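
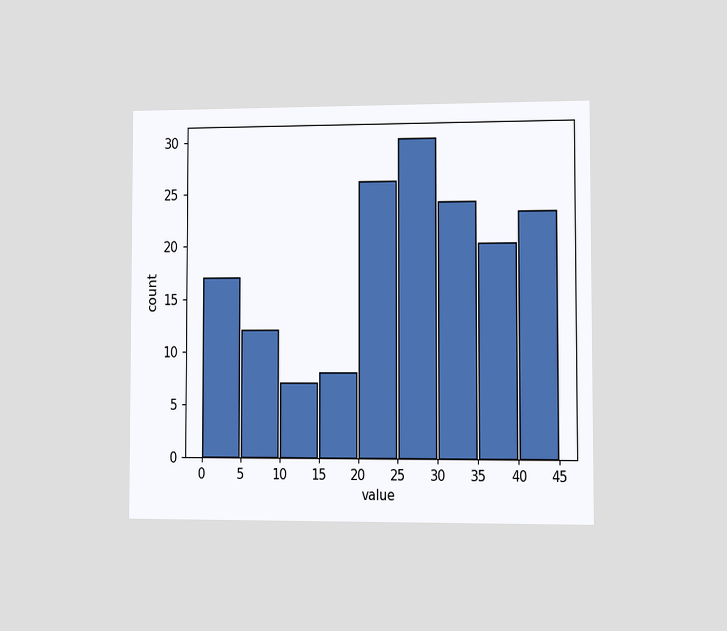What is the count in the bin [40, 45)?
23

The chart is viewed slightly from the right. The [40, 45) bin has height 23.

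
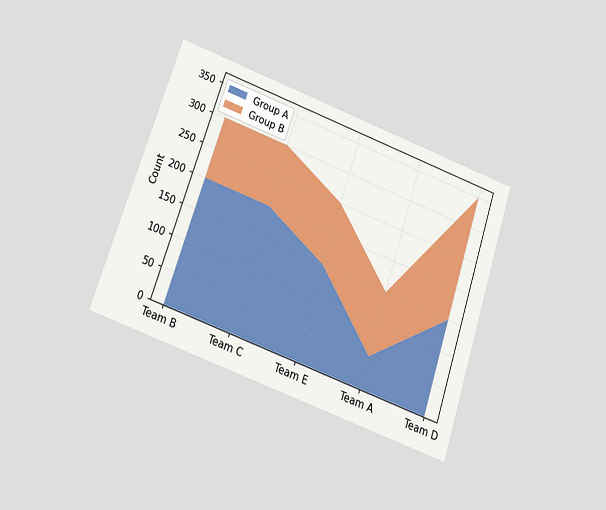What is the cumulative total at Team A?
150

The chart is tilted about 19° clockwise and viewed slightly from below. The stacked total at Team A reaches 150.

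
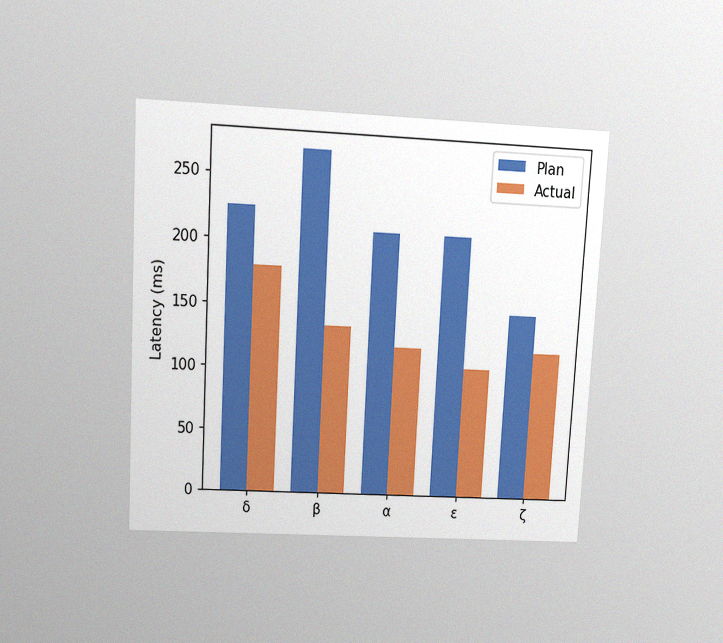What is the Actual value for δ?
180ms

The chart is tilted about 3° clockwise and viewed at a slight angle, with some photo noise. The Actual bar at δ reaches 180ms on the y-axis.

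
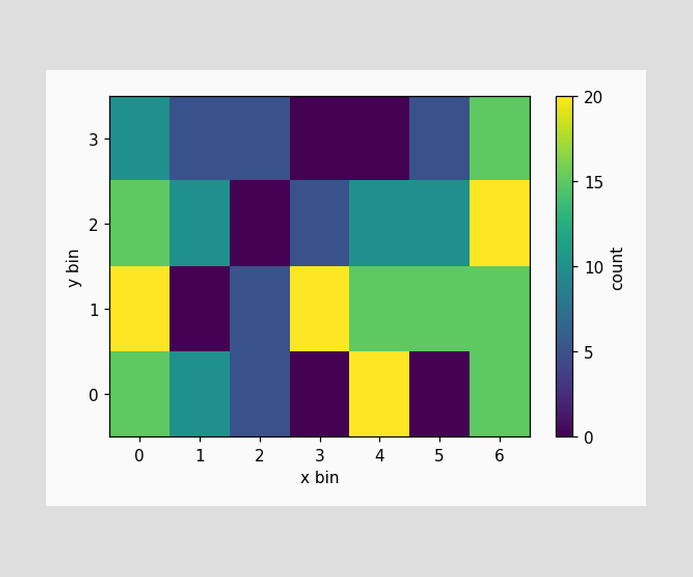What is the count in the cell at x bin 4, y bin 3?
0

Matching the cell (4, 3) against the colorbar gives 0.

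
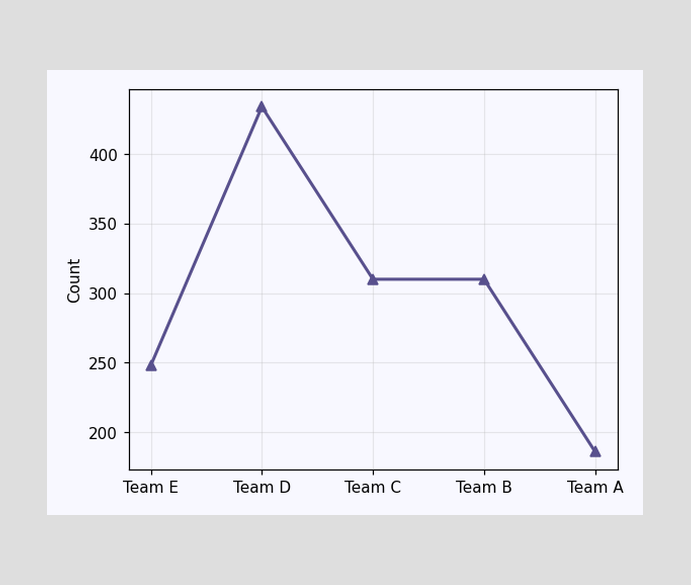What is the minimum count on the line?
186

The lowest point is at Team A, and reading across to the y-axis gives 186.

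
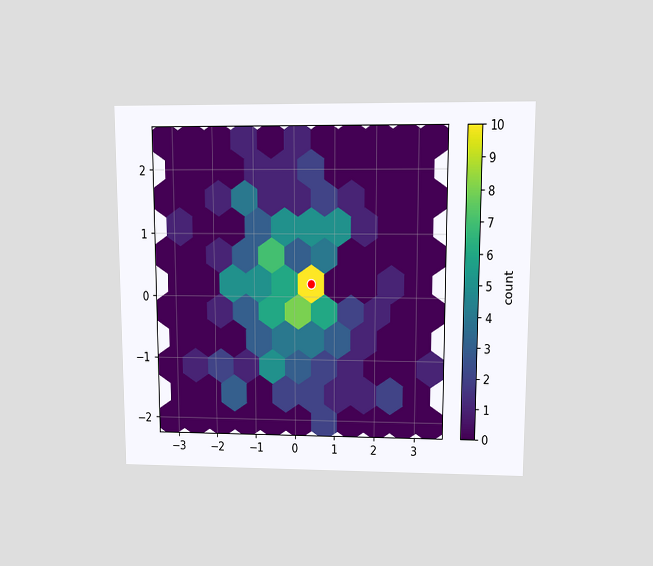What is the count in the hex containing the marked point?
The chart is viewed at a slight angle. The marked hex reads 10 on the colorbar.

10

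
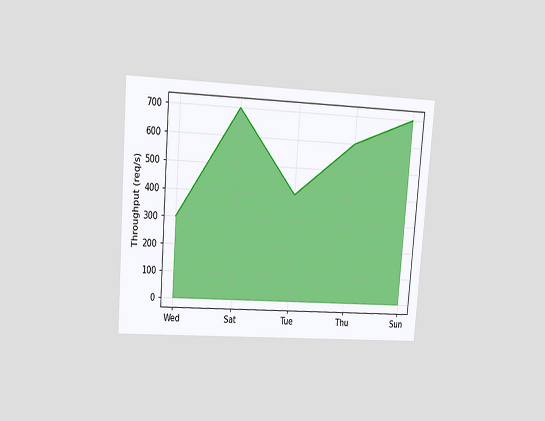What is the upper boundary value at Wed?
The chart is tilted about 4° clockwise and viewed at a slight angle. At Wed the upper boundary is at 300req/s.

300req/s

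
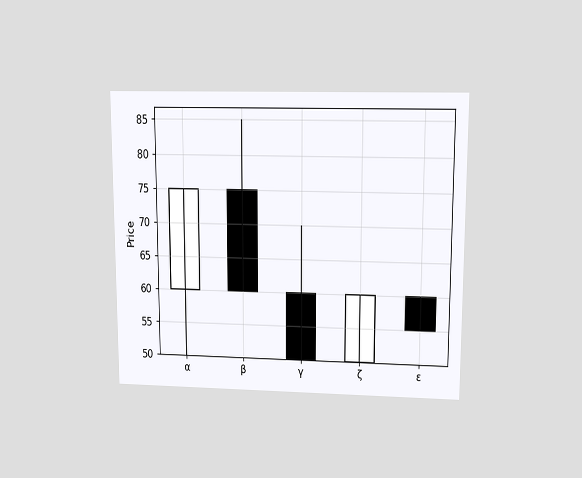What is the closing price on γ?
The chart is viewed slightly from above. The γ candle closes at 50.

50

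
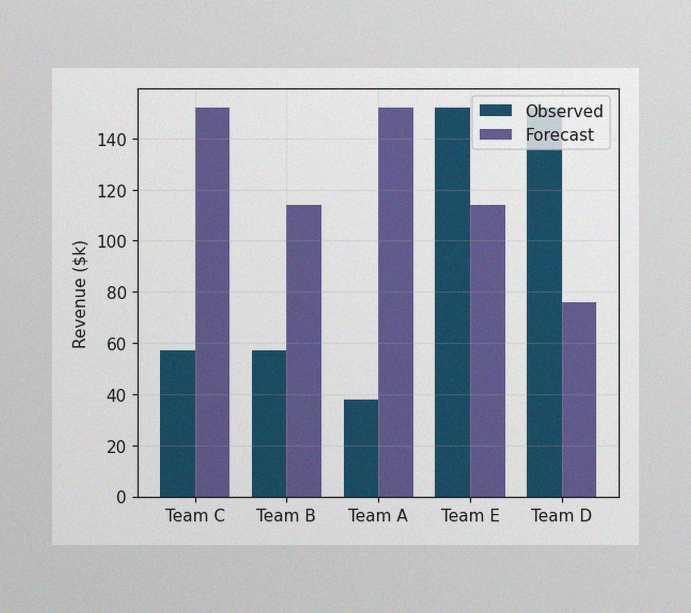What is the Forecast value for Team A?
$152k

The image has some photo noise and uneven lighting. The Forecast bar at Team A reaches $152k on the y-axis.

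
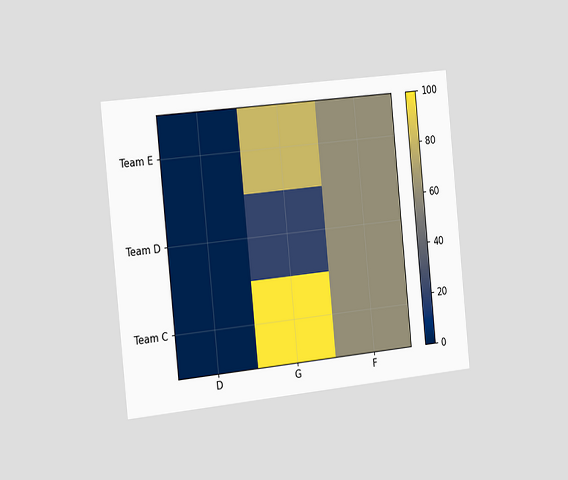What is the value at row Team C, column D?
The chart is tilted about 6° counter-clockwise and viewed slightly from the left. Matching cell (Team C, D) against the colorbar gives 0.

0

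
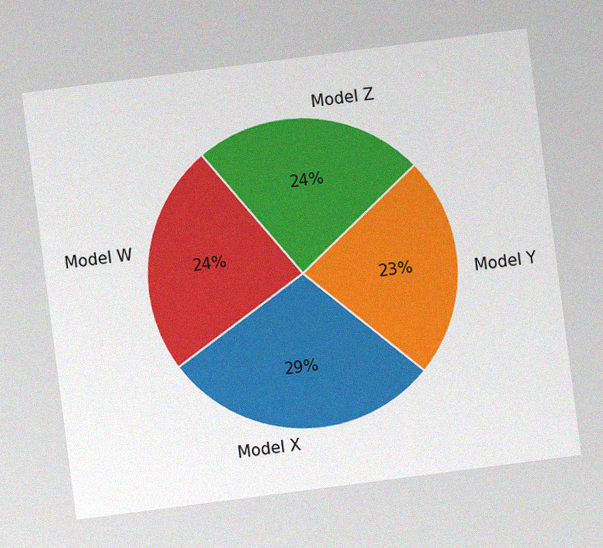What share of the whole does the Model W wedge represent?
The chart is tilted about 7° counter-clockwise, with some photo noise. The Model W slice takes up 24% of the pie.

24%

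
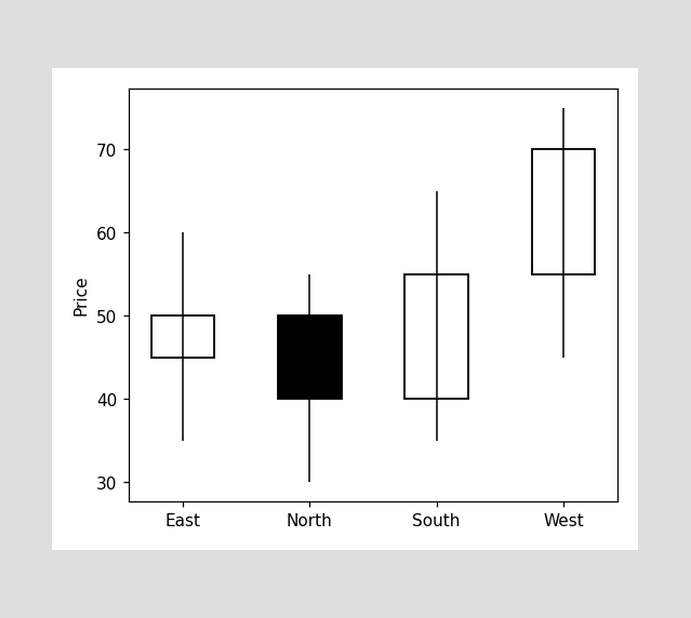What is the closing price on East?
50

The East candle closes at 50.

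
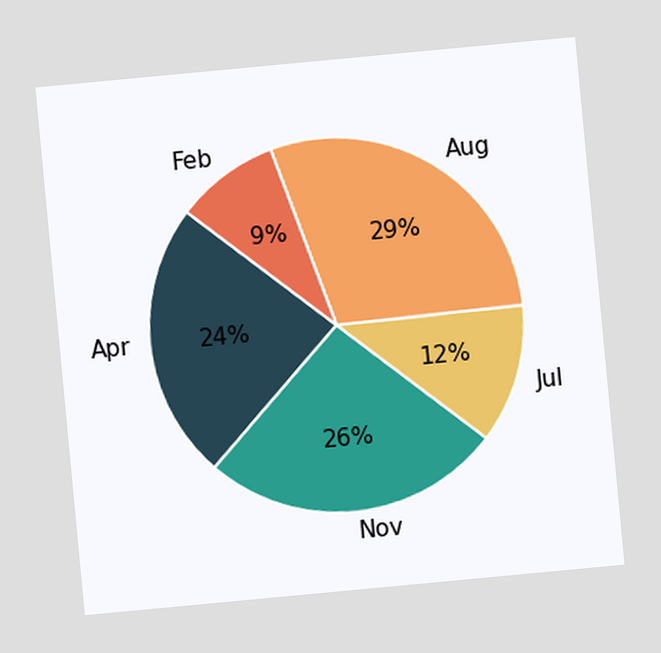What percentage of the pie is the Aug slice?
The chart is tilted about 5° counter-clockwise. The Aug slice takes up 29% of the pie.

29%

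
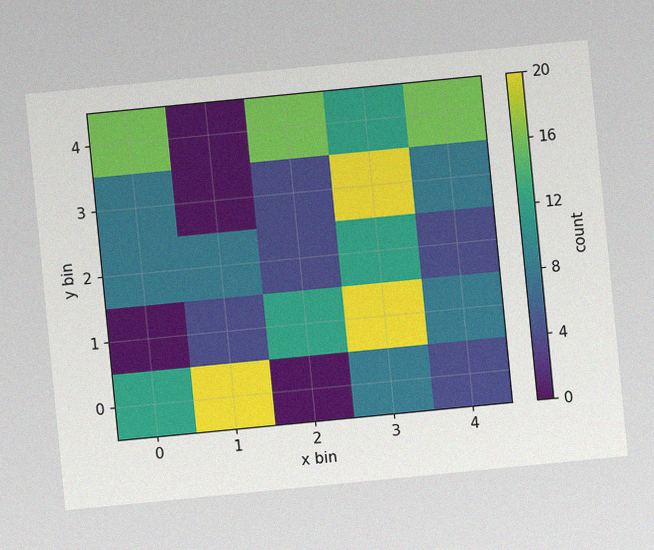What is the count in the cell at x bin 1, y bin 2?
8

The chart is tilted about 6° counter-clockwise, with some photo noise. Matching the cell (1, 2) against the colorbar gives 8.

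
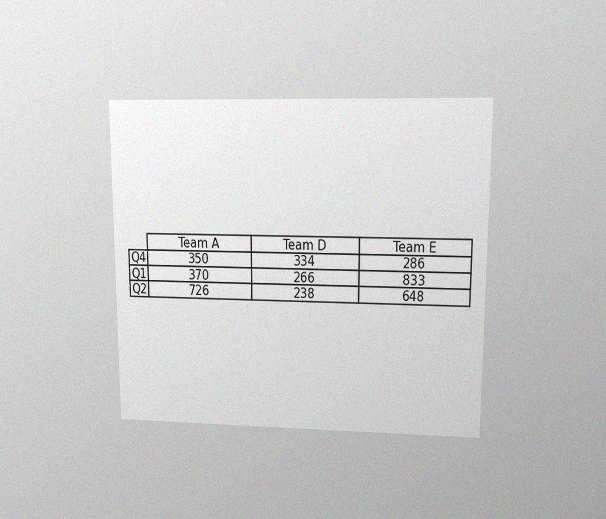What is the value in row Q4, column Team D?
The chart is viewed at a slight angle, with some photo noise. The (Q4, Team D) cell reads 334.

334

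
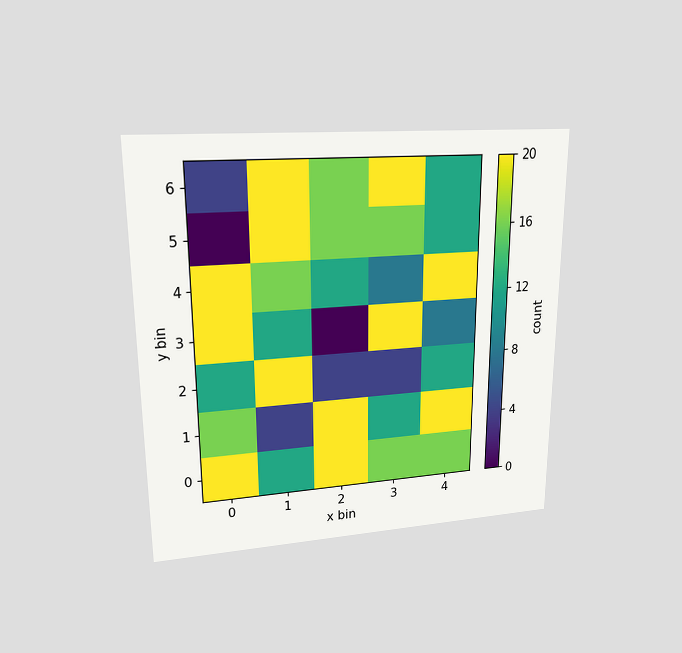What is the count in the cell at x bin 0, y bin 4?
20

The chart is viewed at a slight angle. Matching the cell (0, 4) against the colorbar gives 20.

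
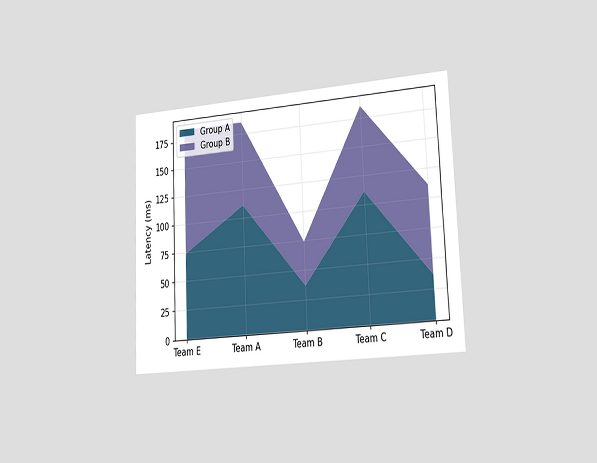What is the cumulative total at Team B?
74ms

The chart is tilted about 2° counter-clockwise and viewed slightly from the right. The stacked total at Team B reaches 74ms.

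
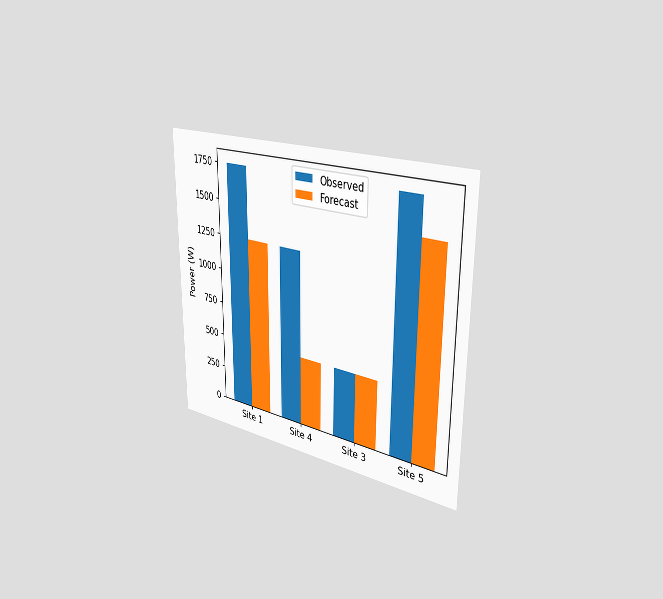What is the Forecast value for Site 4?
500W

The chart is viewed slightly from the right. The Forecast bar at Site 4 reaches 500W on the y-axis.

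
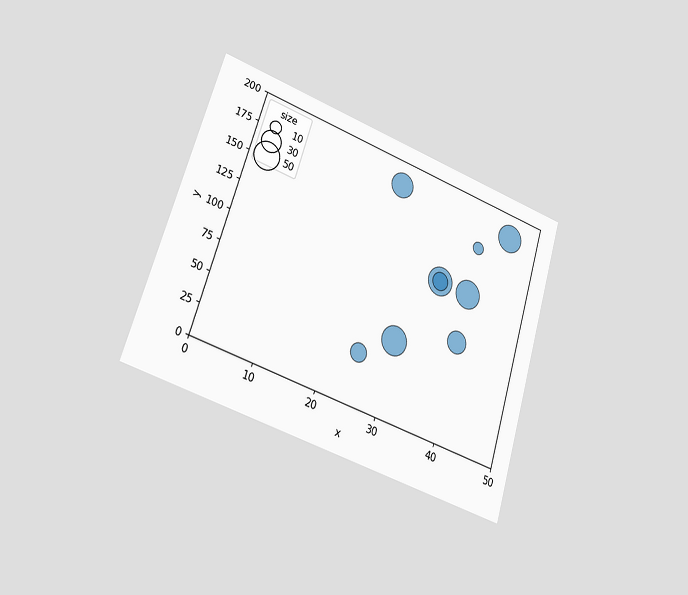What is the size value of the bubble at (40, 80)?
The chart is tilted about 17° clockwise and viewed slightly from the left. Matching the bubble at (40, 80) against the size legend gives 30.

30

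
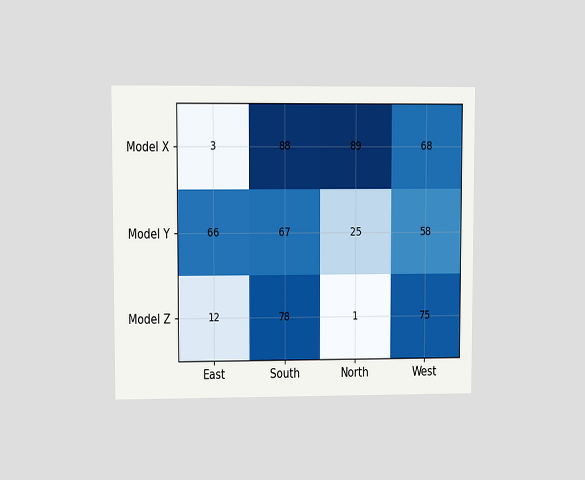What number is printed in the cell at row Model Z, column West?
75

The chart is viewed at a slight angle. The (Model Z, West) cell reads 75.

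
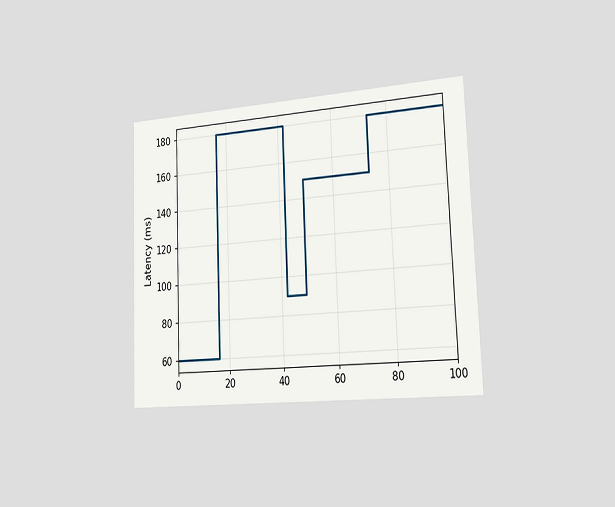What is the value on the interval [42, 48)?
The chart is tilted about 2° counter-clockwise and viewed slightly from the right. On [42, 48) the step sits at 90ms.

90ms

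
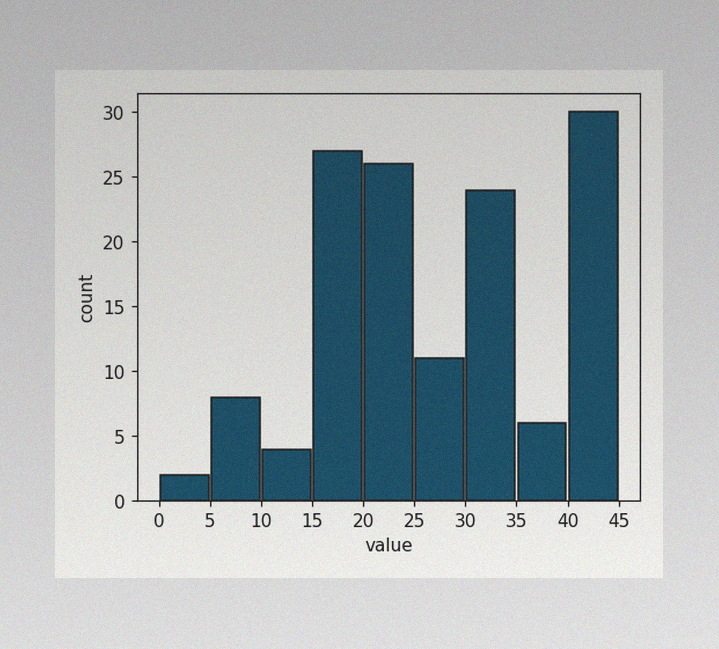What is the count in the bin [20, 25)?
26

The image has some photo noise and uneven lighting. The [20, 25) bin has height 26.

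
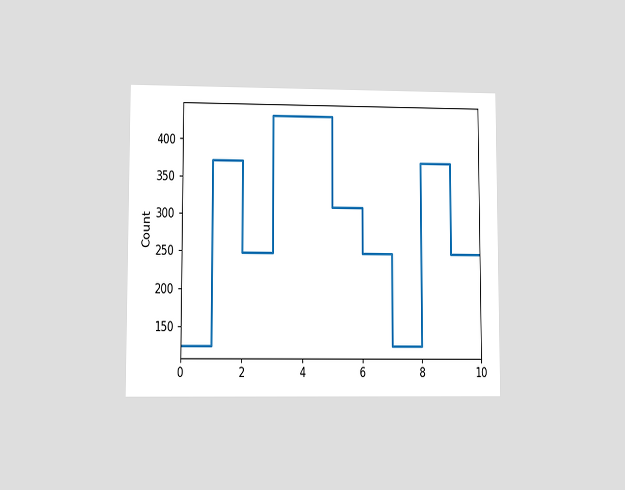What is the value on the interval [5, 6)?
The chart is viewed at a slight angle. On [5, 6) the step sits at 310.

310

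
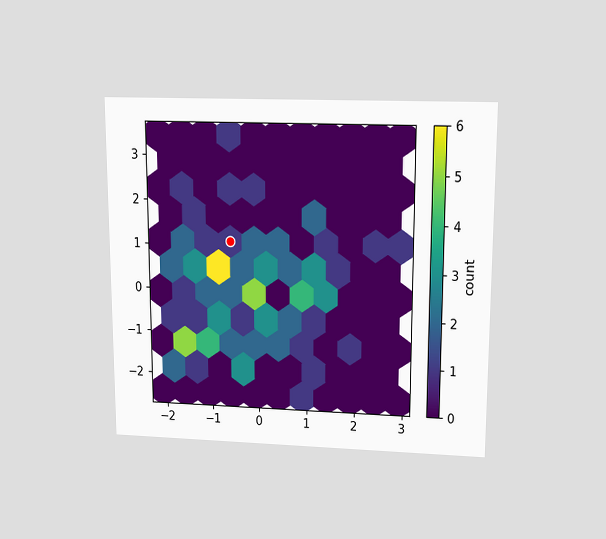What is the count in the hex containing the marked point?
The chart is viewed slightly from above. The marked hex reads 1 on the colorbar.

1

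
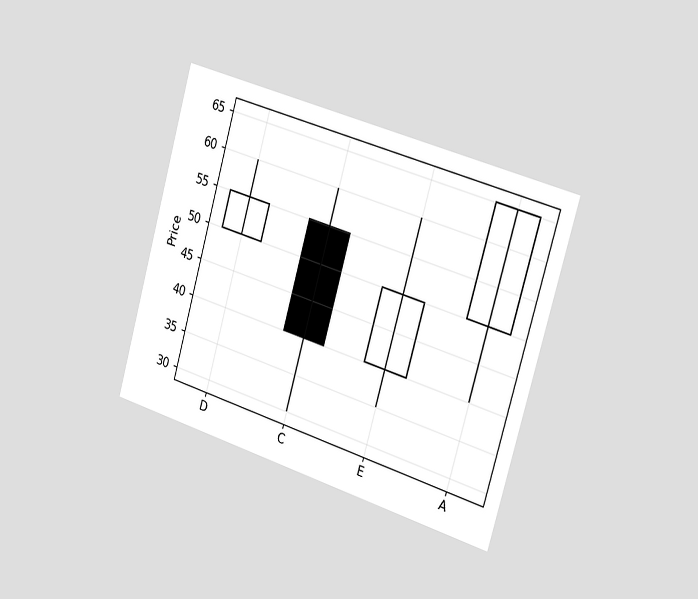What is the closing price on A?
65

The chart is tilted about 16° clockwise and viewed slightly from the right. The A candle closes at 65.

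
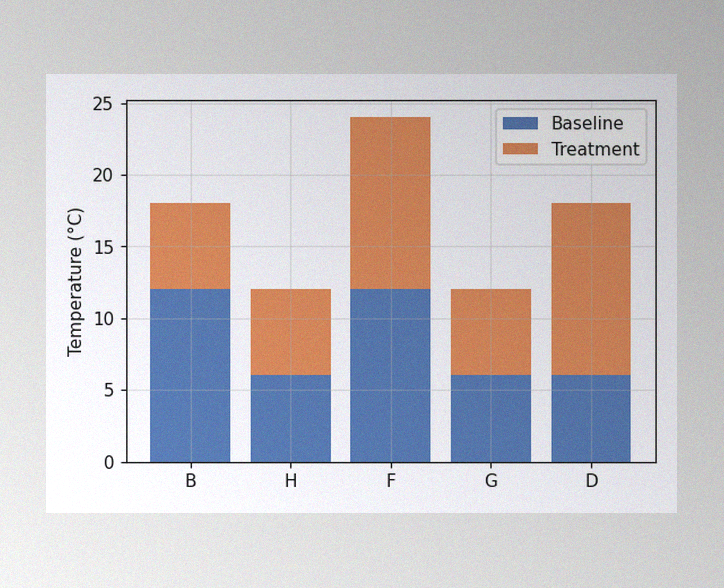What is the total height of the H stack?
12°C

The image has some photo noise and uneven lighting. The H stack's top reaches 12°C on the y-axis.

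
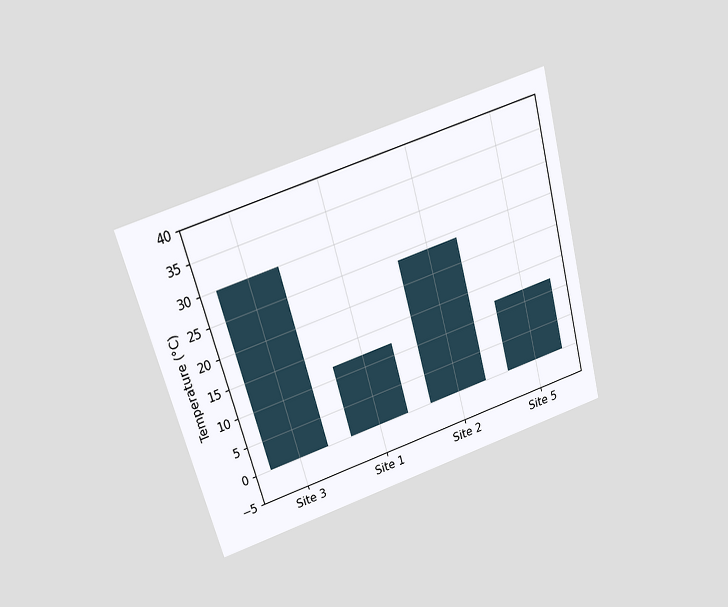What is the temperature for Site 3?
30°C

The chart is tilted about 16° counter-clockwise and viewed slightly from above. Reading along the chart's y-axis, the Site 3 bar reaches 30°C.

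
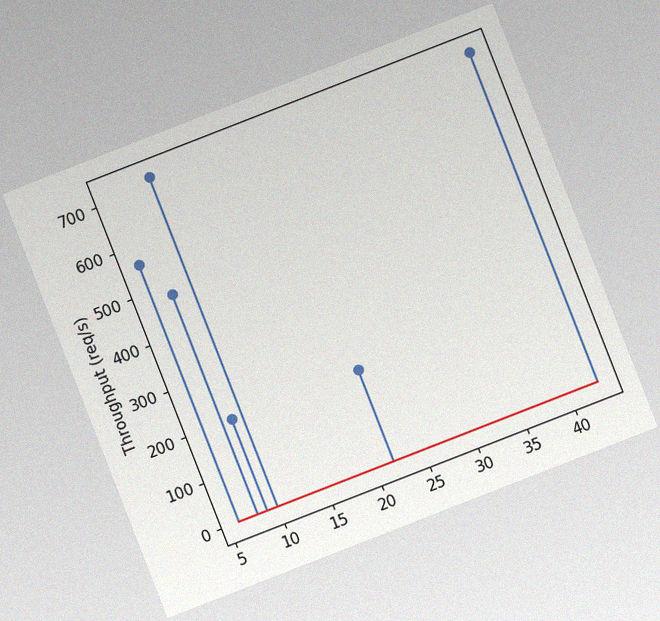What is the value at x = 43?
The chart is tilted about 21° counter-clockwise, with some photo noise. The stem at x=43 reaches 720req/s.

720req/s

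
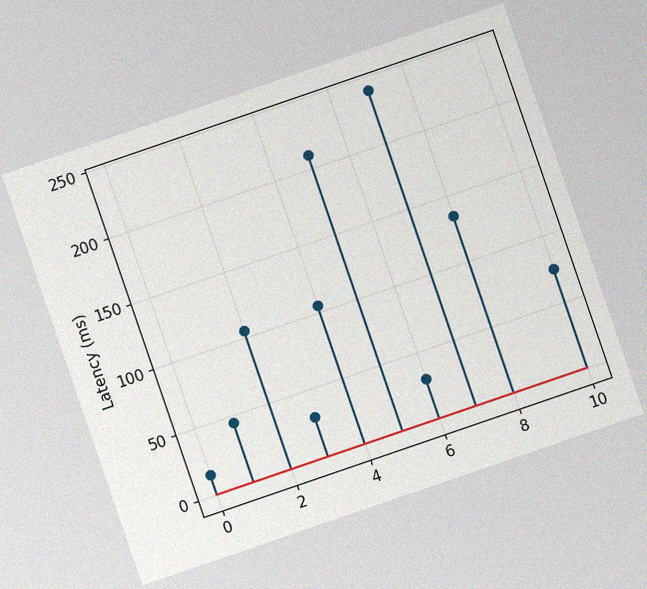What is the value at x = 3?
The chart is tilted about 19° counter-clockwise, with some photo noise. The stem at x=3 reaches 30ms.

30ms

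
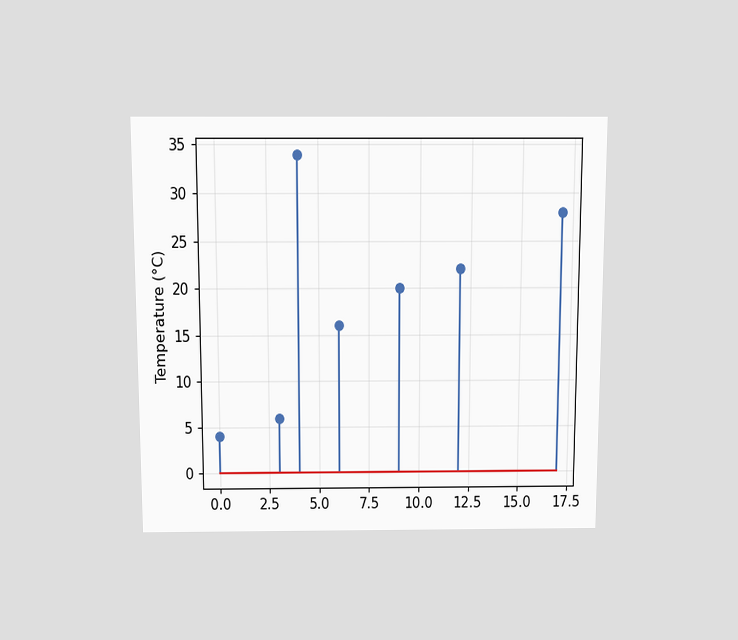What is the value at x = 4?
34°C

The chart is viewed slightly from above. The stem at x=4 reaches 34°C.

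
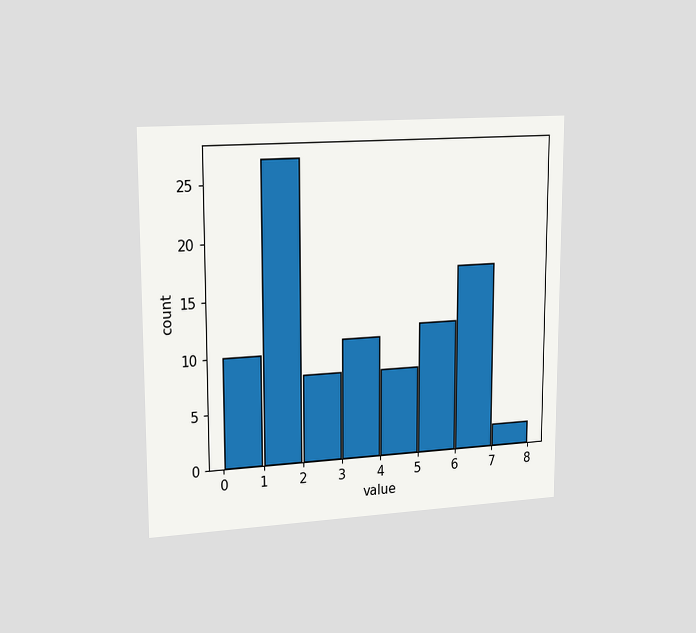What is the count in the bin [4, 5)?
The chart is viewed slightly from the left. The [4, 5) bin has height 8.

8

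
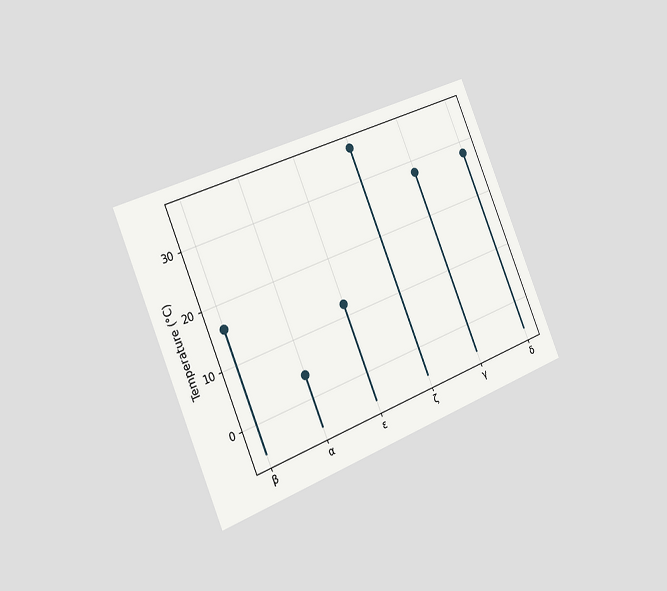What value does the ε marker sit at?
12°C

The chart is tilted about 22° counter-clockwise and viewed slightly from the left. The ε marker sits at 12°C.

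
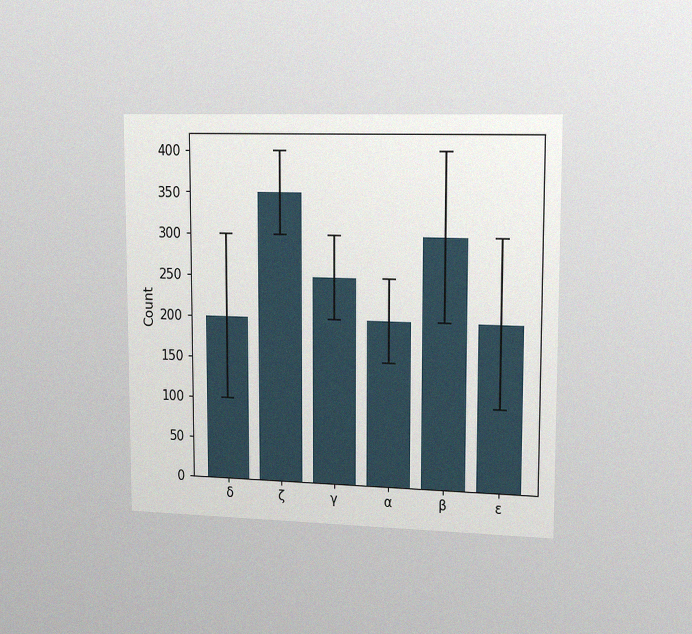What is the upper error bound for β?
The chart is viewed slightly from the right, with some photo noise. The β bar's upper whisker reaches 400.

400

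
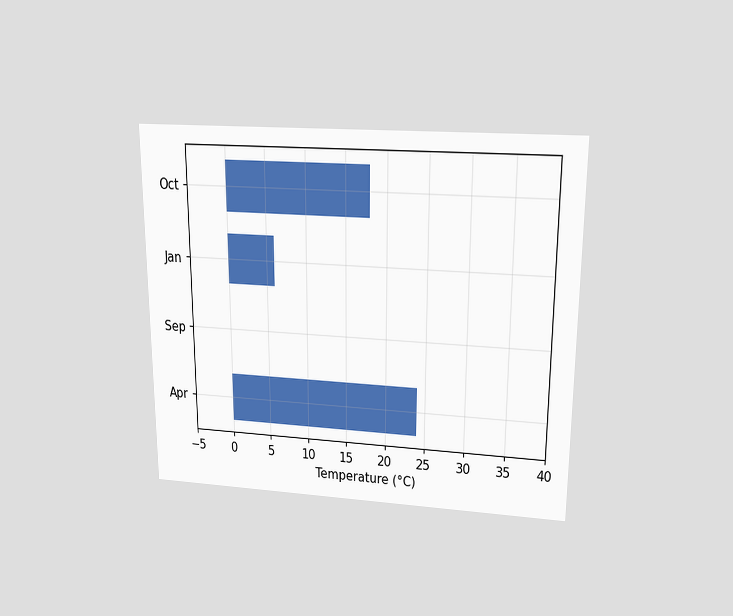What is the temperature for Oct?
The chart is viewed slightly from above. Reading along the chart's x-axis, the Oct bar reaches 18°C.

18°C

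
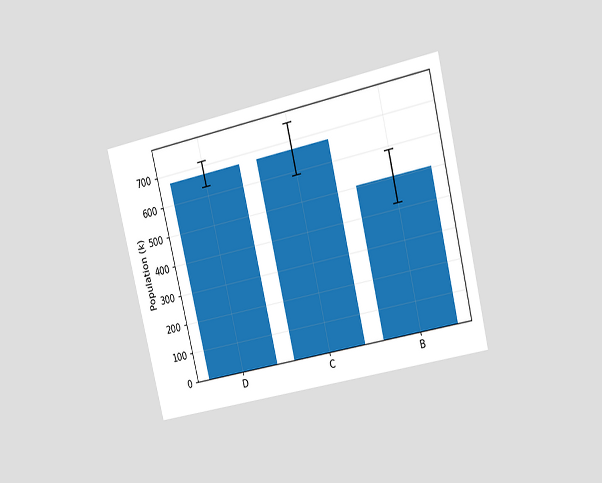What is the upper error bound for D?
714k

The chart is tilted about 14° counter-clockwise and viewed slightly from the right. The D bar's upper whisker reaches 714k.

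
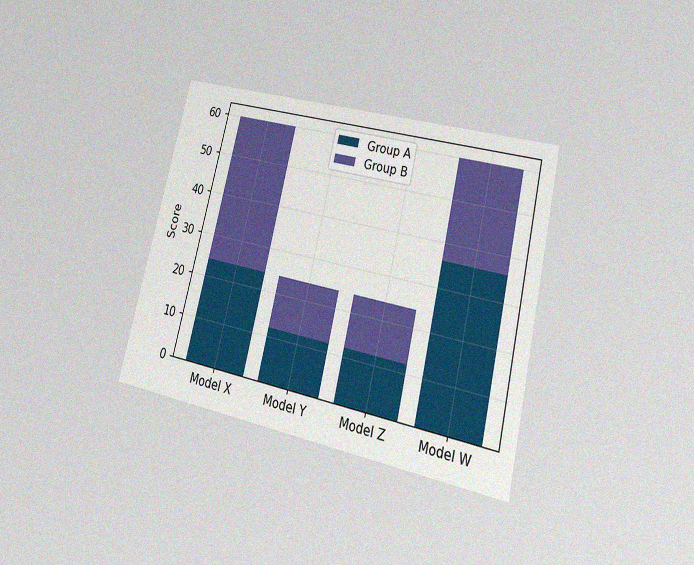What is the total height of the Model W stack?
60

The chart is tilted about 14° clockwise and viewed at a slight angle, with some photo noise. The Model W stack's top reaches 60 on the y-axis.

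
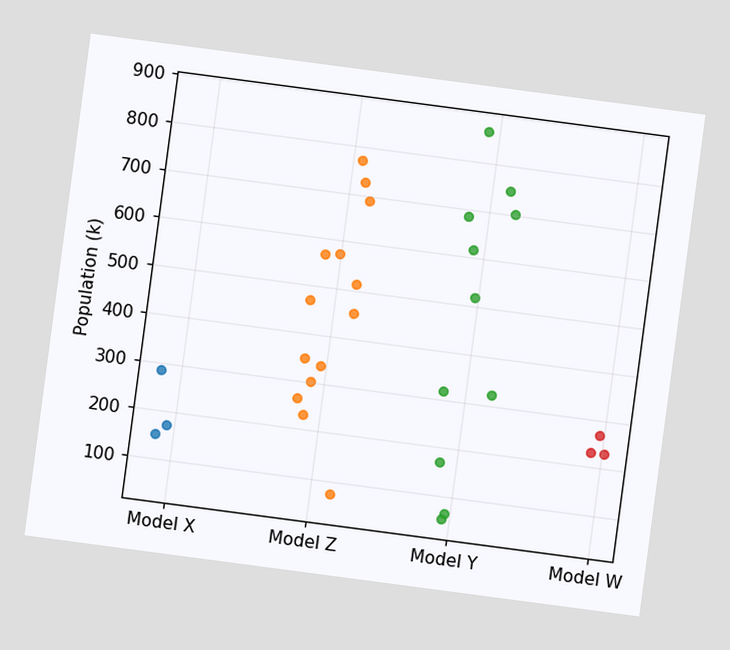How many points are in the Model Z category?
14

The chart is tilted about 8° clockwise. Counting the markers in the Model Z column gives 14.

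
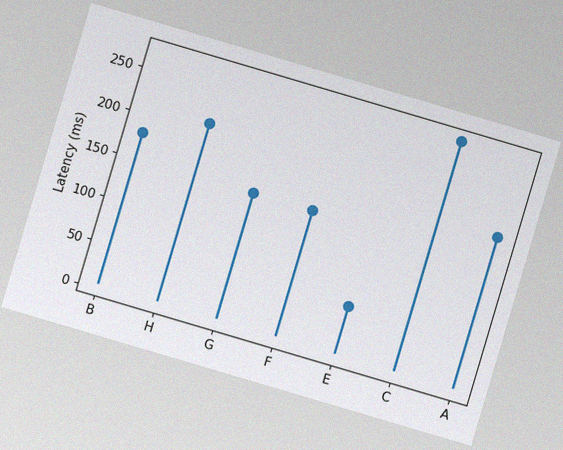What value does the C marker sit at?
270ms

The chart is tilted about 16° clockwise, with some photo noise. The C marker sits at 270ms.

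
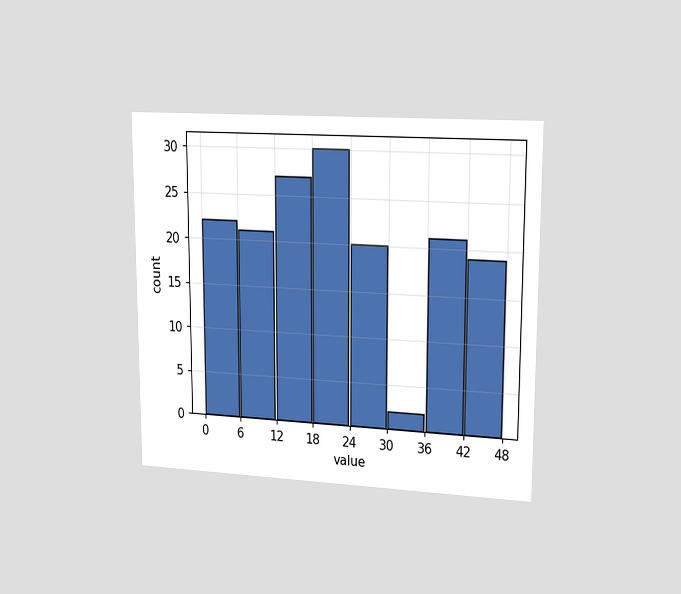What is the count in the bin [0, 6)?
The chart is viewed slightly from the right. The [0, 6) bin has height 22.

22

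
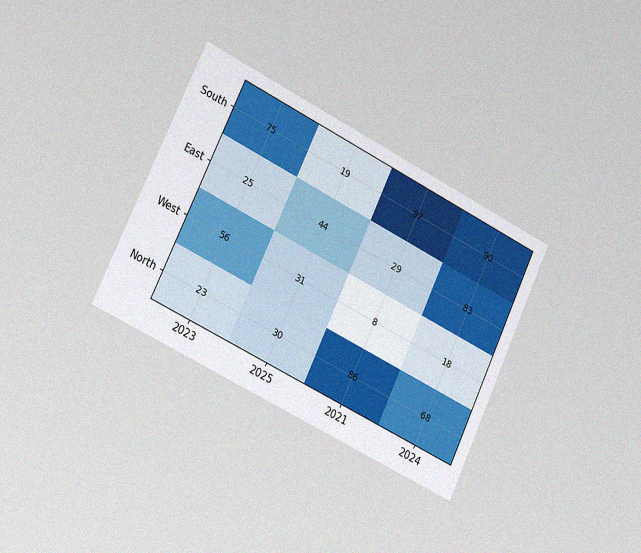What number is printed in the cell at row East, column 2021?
The chart is tilted about 26° clockwise and viewed slightly from the left, with some photo noise. The (East, 2021) cell reads 29.

29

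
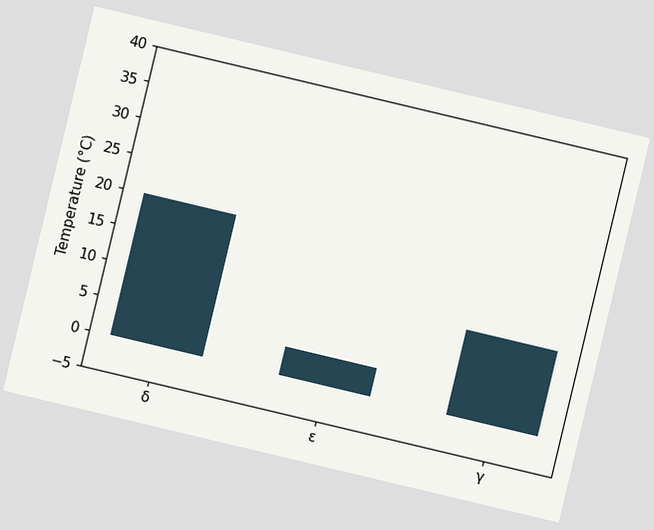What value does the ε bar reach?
The chart is tilted about 13° clockwise. Reading along the chart's y-axis, the ε bar reaches 4°C.

4°C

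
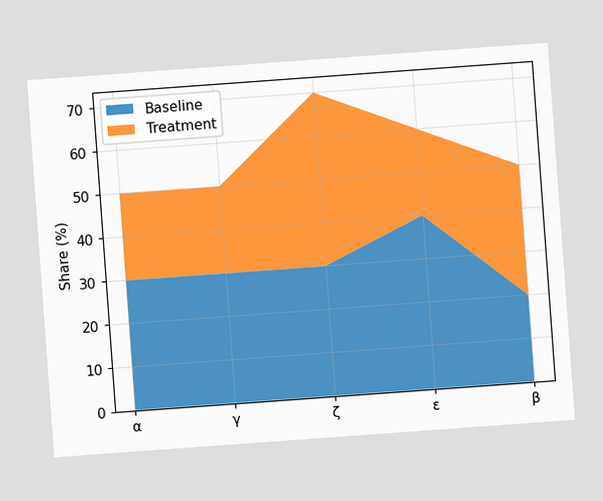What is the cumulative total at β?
50%

The chart is tilted about 4° counter-clockwise. The stacked total at β reaches 50%.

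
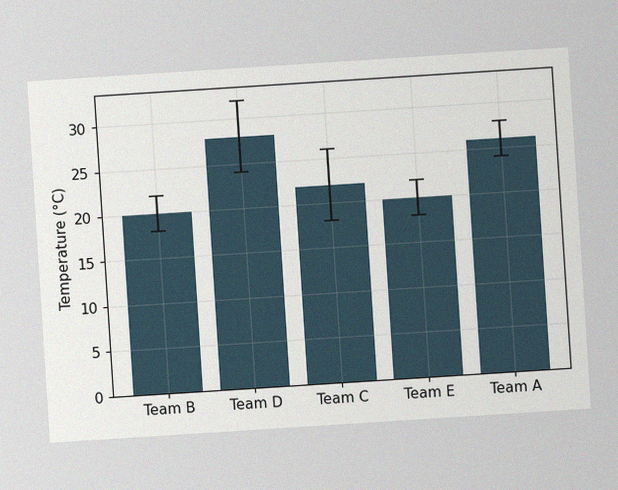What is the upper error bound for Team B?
The chart is tilted about 4° counter-clockwise, with some photo noise. The Team B bar's upper whisker reaches 22°C.

22°C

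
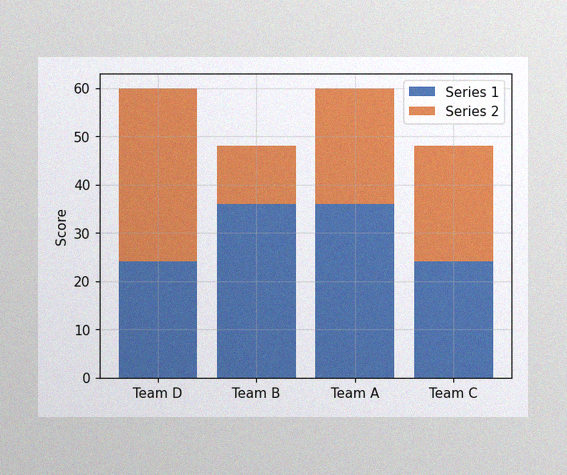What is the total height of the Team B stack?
48

The image has some photo noise and uneven lighting. The Team B stack's top reaches 48 on the y-axis.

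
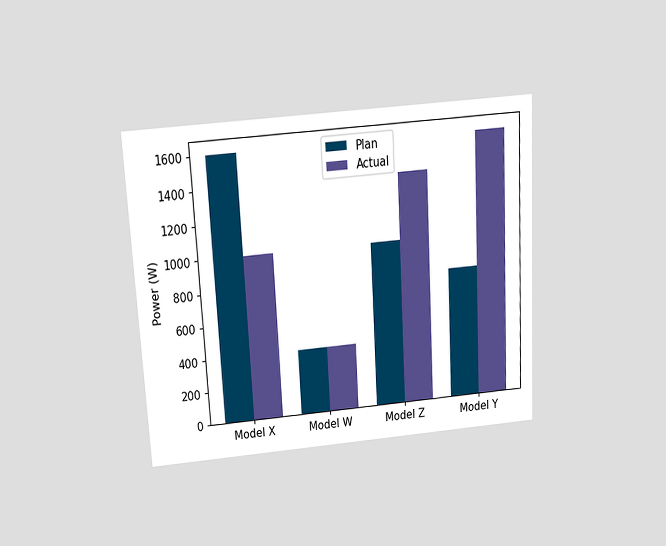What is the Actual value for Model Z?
1400W

The chart is tilted about 3° counter-clockwise and viewed slightly from above. The Actual bar at Model Z reaches 1400W on the y-axis.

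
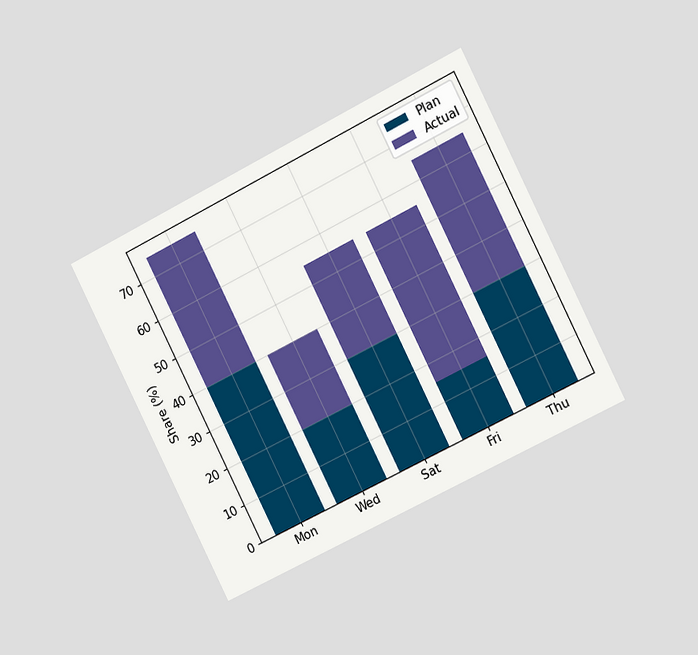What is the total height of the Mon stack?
75%

The chart is tilted about 27° counter-clockwise and viewed slightly from the right. The Mon stack's top reaches 75% on the y-axis.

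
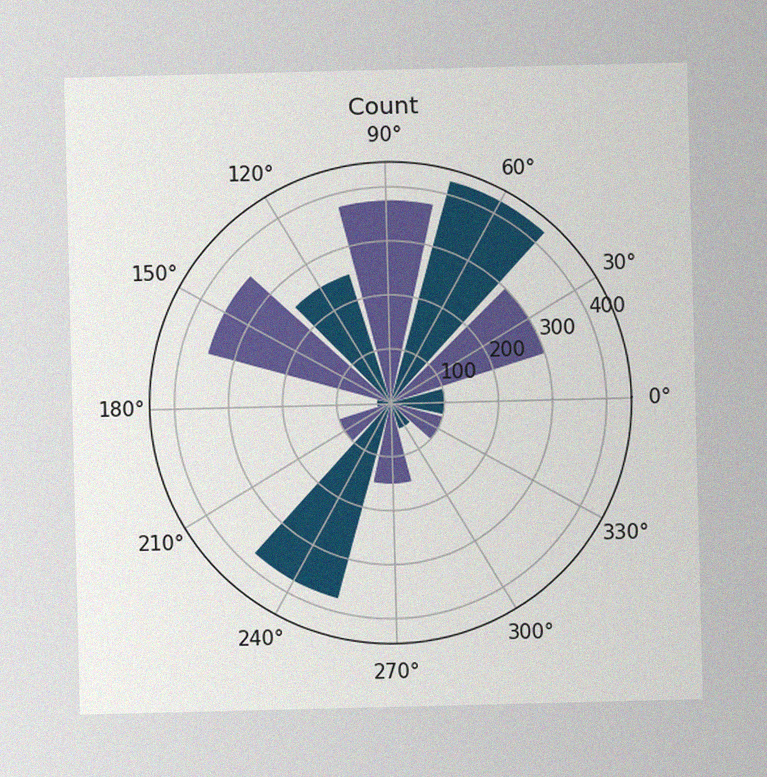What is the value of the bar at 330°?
The image has some photo noise and uneven lighting. The bar at 330° reaches 100 on the radial axis.

100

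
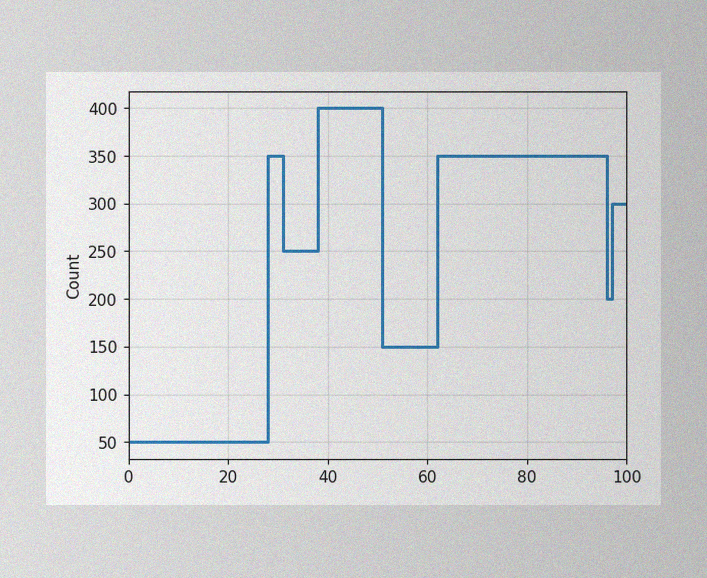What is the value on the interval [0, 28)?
The image has some photo noise and uneven lighting. On [0, 28) the step sits at 50.

50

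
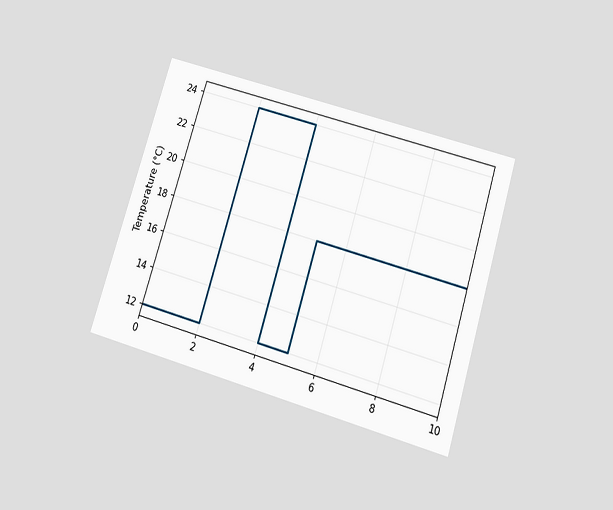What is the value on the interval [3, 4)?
The chart is tilted about 17° clockwise and viewed slightly from below. On [3, 4) the step sits at 24°C.

24°C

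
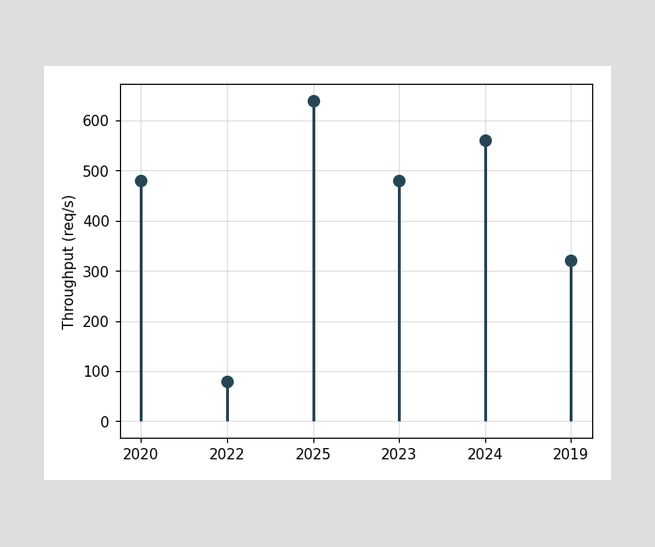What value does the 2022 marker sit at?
80req/s

The 2022 marker sits at 80req/s.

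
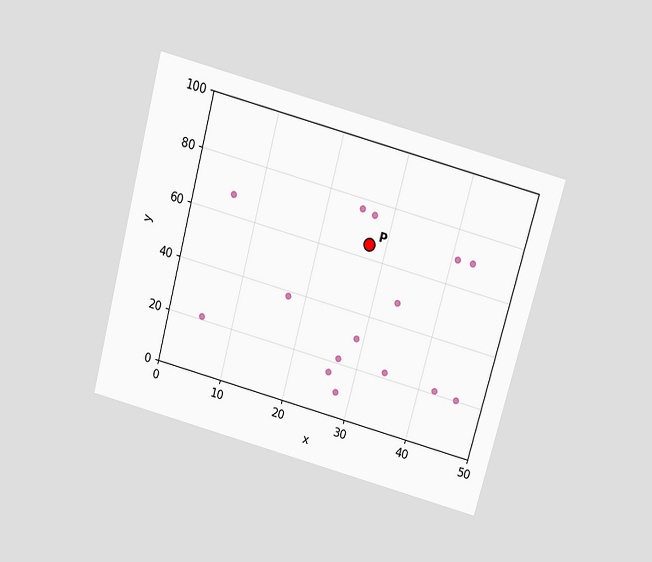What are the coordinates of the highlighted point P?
The chart is tilted about 15° clockwise and viewed slightly from above. Following the gridlines from P to each axis, P sits at (27.5, 65).

(27.5, 65)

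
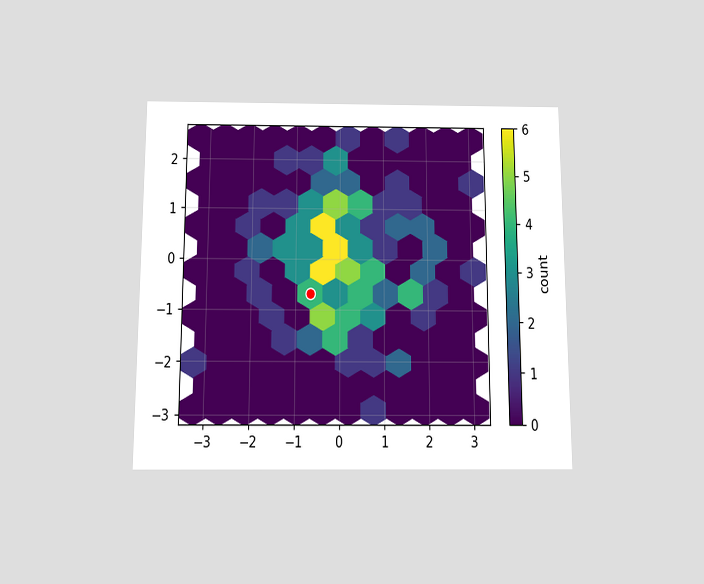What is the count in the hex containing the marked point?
The chart is viewed slightly from below. The marked hex reads 4 on the colorbar.

4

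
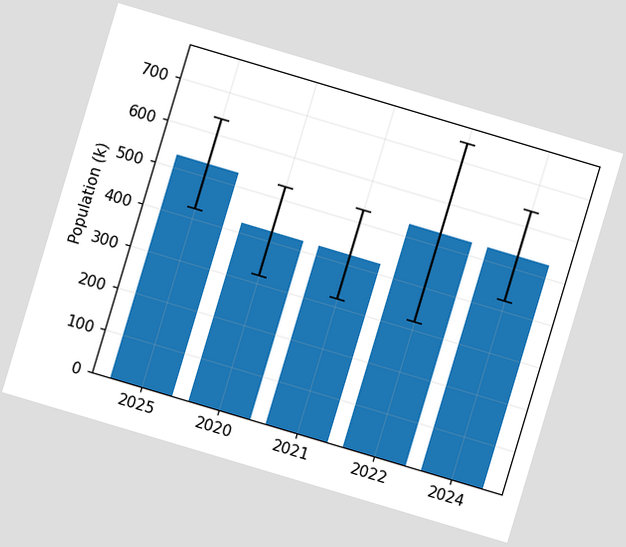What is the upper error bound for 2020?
The chart is tilted about 17° clockwise. The 2020 bar's upper whisker reaches 530k.

530k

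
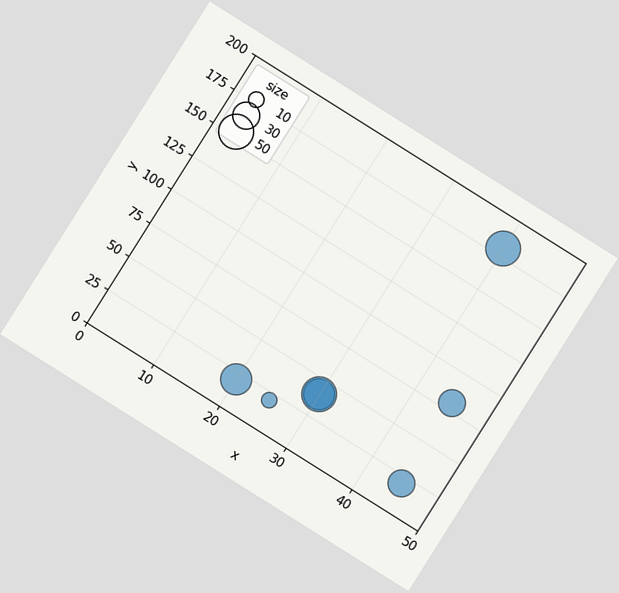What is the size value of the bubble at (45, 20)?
The chart is tilted about 32° clockwise. Matching the bubble at (45, 20) against the size legend gives 30.

30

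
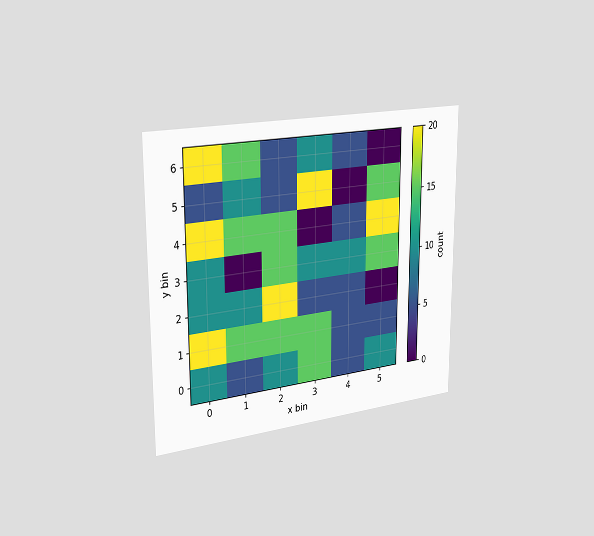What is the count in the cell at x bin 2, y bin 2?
20

The chart is viewed slightly from the left. Matching the cell (2, 2) against the colorbar gives 20.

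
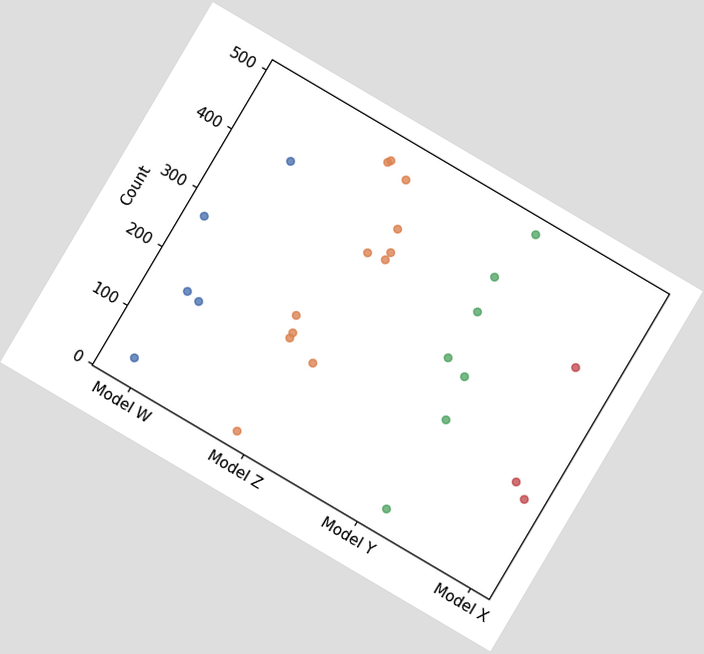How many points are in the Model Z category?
12

The chart is tilted about 31° clockwise. Counting the markers in the Model Z column gives 12.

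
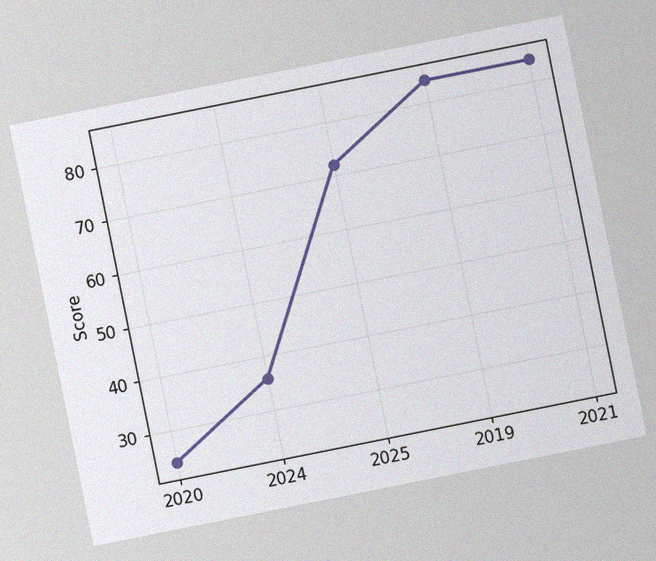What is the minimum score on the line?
The chart is tilted about 11° counter-clockwise, with some photo noise. The lowest point is at 2020, and reading across to the y-axis gives 24.

24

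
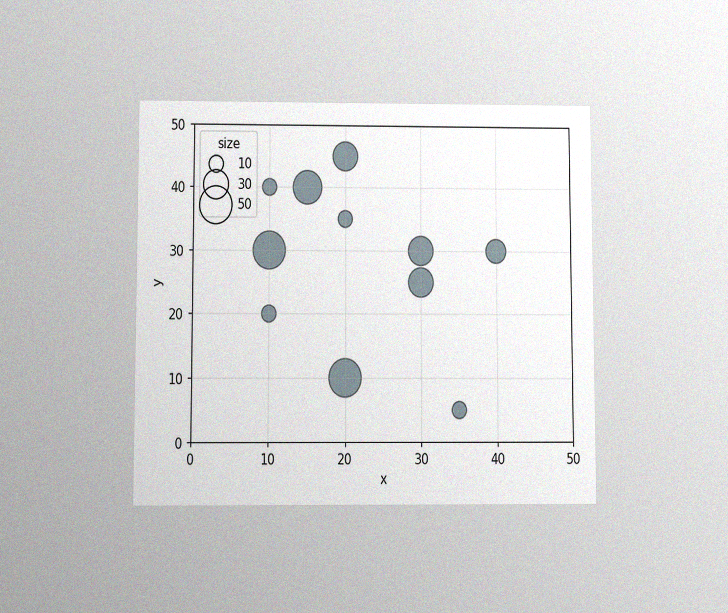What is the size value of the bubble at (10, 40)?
10

The chart is viewed at a slight angle, with some photo noise. Matching the bubble at (10, 40) against the size legend gives 10.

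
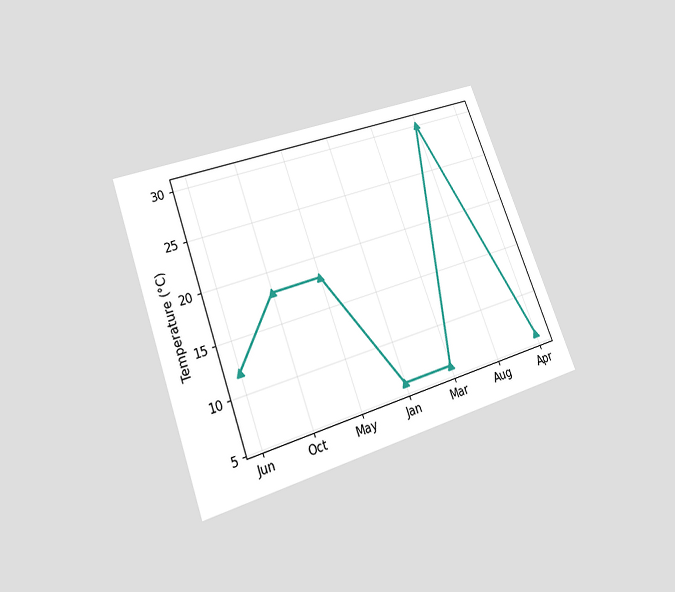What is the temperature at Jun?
12°C

The chart is tilted about 20° counter-clockwise and viewed slightly from below. At Jun, the line is at 12°C.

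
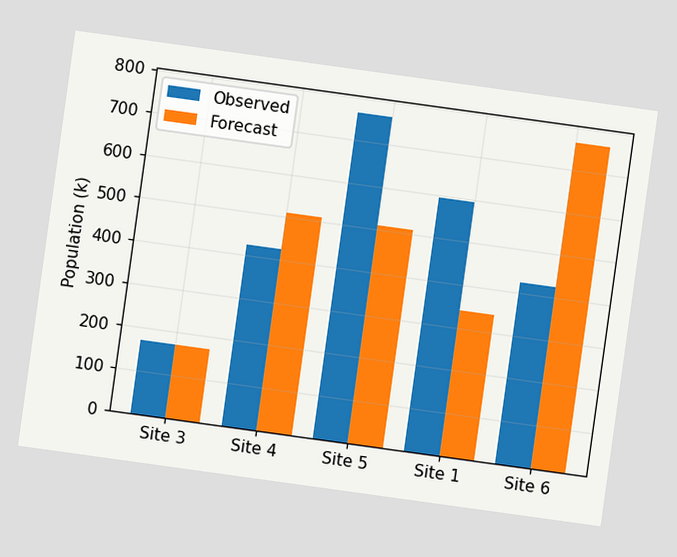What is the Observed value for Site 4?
425k

The chart is tilted about 8° clockwise. The Observed bar at Site 4 reaches 425k on the y-axis.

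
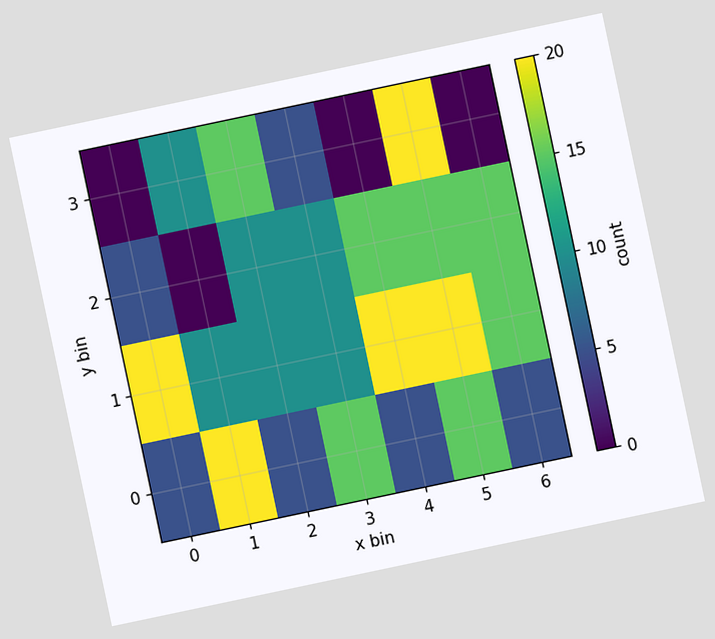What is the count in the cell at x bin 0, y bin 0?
5

The chart is tilted about 12° counter-clockwise. Matching the cell (0, 0) against the colorbar gives 5.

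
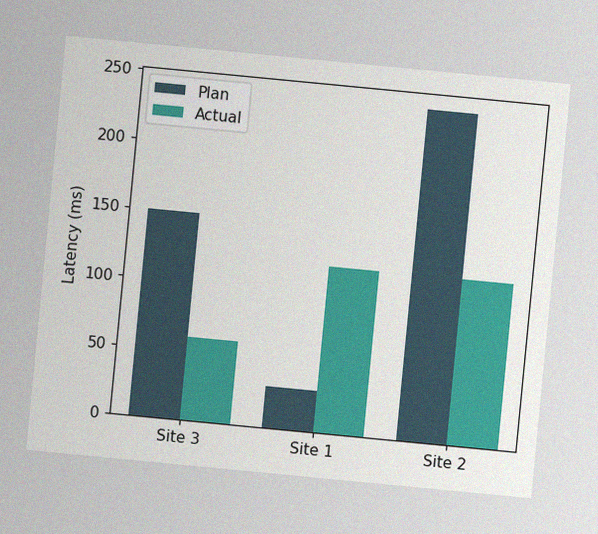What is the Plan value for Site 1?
30ms

The chart is tilted about 5° clockwise, with some photo noise. The Plan bar at Site 1 reaches 30ms on the y-axis.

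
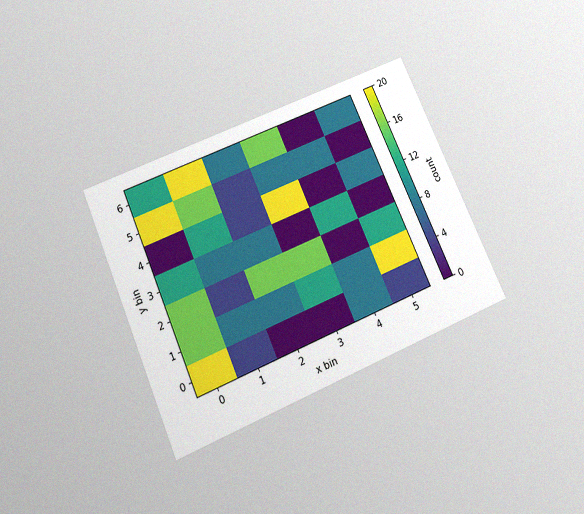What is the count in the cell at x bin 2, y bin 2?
The chart is tilted about 24° counter-clockwise and viewed slightly from below, with some photo noise. Matching the cell (2, 2) against the colorbar gives 16.

16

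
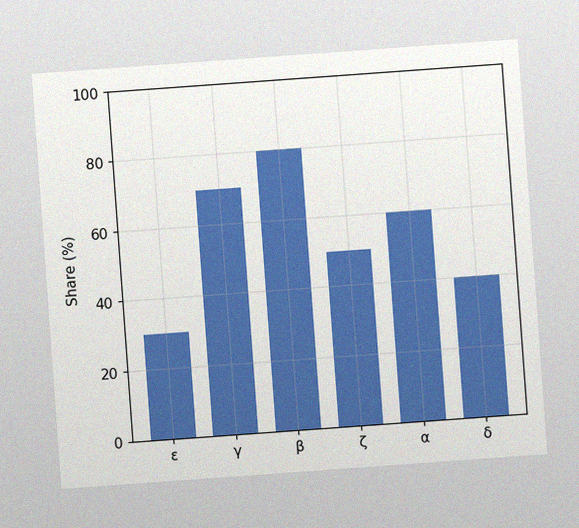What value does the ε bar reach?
30%

The chart is tilted about 4° counter-clockwise, with some photo noise. Reading along the chart's y-axis, the ε bar reaches 30%.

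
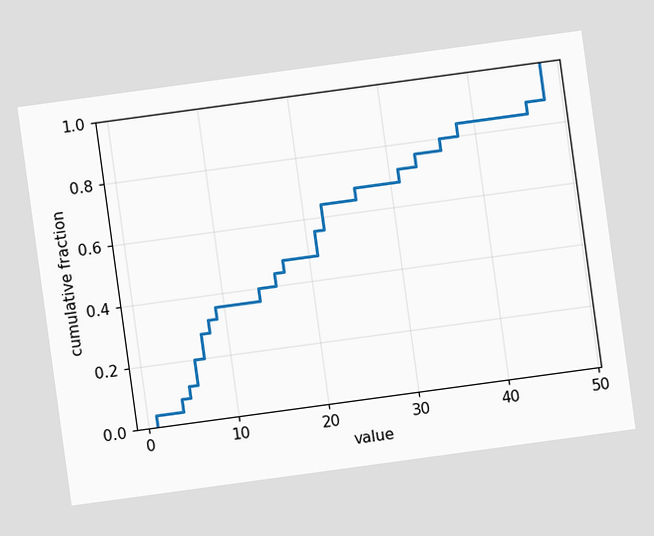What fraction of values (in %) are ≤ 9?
The chart is tilted about 8° counter-clockwise. At x=9 the ECDF step is at 36%.

36%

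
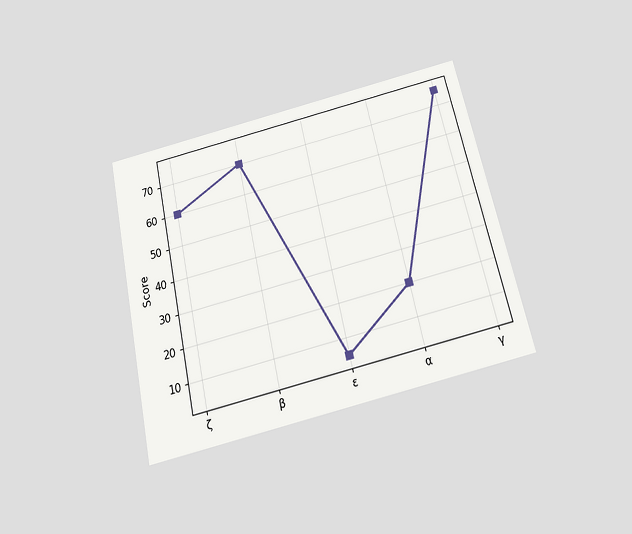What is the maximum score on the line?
75

The chart is tilted about 13° counter-clockwise and viewed slightly from below. The highest point is at γ, and reading across to the y-axis gives 75.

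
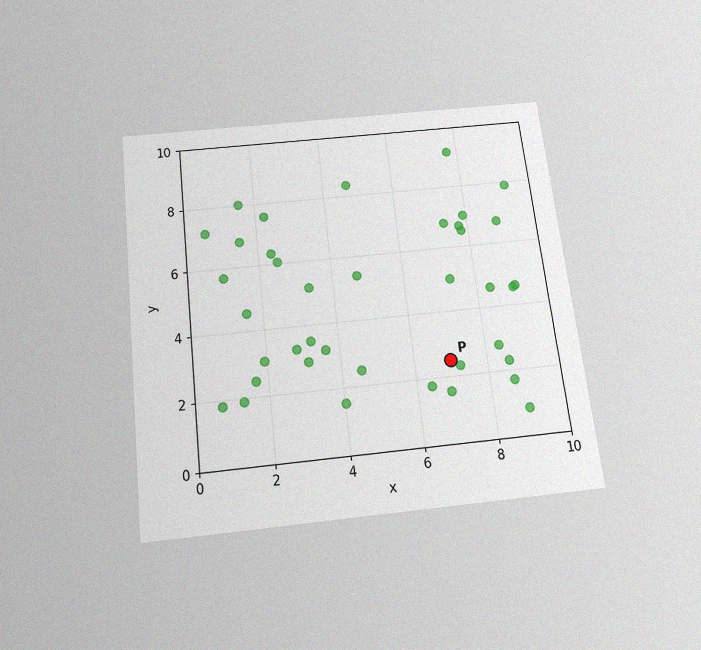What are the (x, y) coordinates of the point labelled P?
(7, 2.5)

The chart is tilted about 7° counter-clockwise and viewed slightly from below, with some photo noise. Following the gridlines from P to each axis, P sits at (7, 2.5).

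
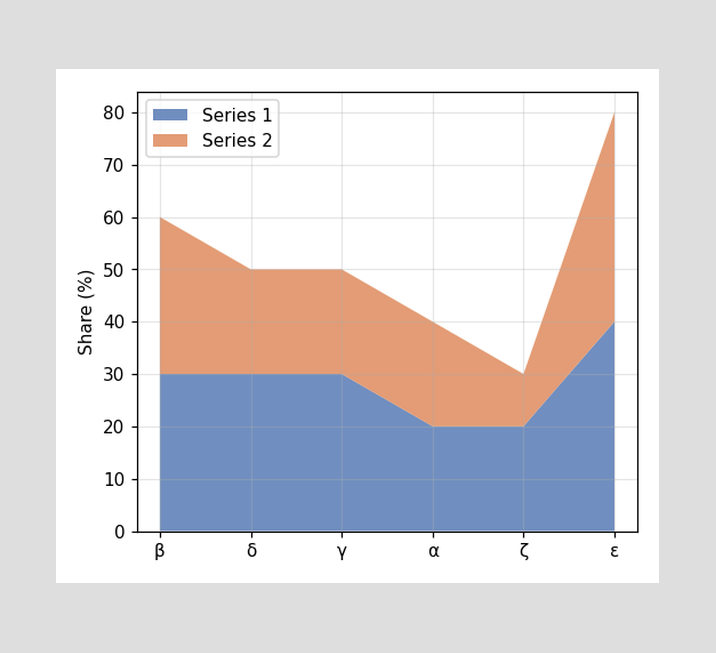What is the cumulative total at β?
60%

The stacked total at β reaches 60%.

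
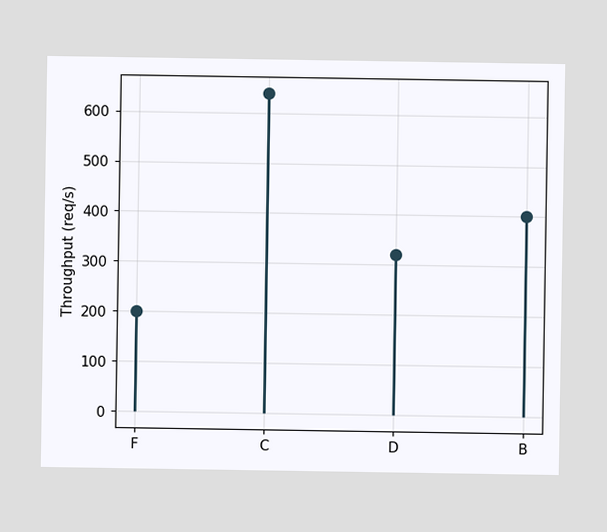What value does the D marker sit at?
320req/s

The D marker sits at 320req/s.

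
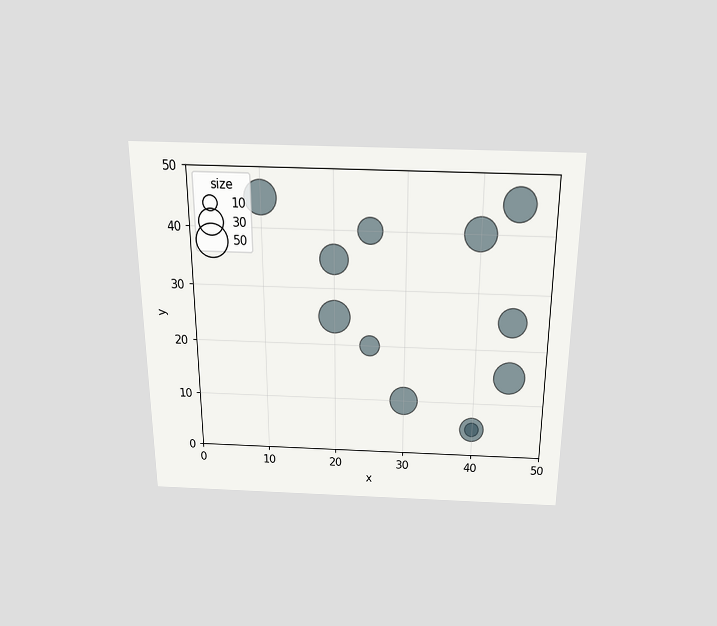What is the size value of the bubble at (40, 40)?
The chart is viewed slightly from above. Matching the bubble at (40, 40) against the size legend gives 50.

50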